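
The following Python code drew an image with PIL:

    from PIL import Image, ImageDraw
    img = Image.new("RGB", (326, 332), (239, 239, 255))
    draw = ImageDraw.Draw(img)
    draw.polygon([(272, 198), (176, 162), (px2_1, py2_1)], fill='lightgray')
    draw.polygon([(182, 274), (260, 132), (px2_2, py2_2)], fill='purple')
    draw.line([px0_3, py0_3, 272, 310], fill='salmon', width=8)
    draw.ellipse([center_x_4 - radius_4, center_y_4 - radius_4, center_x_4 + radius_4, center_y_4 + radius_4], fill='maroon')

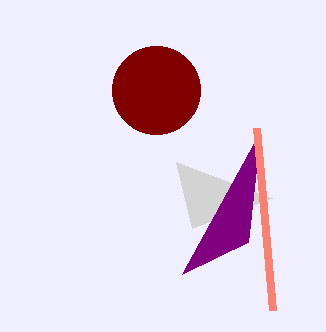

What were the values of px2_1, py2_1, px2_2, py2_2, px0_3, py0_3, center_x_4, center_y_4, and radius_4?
px2_1 = 192; py2_1 = 228; px2_2 = 248; py2_2 = 242; px0_3 = 256; py0_3 = 128; center_x_4 = 156; center_y_4 = 90; radius_4 = 44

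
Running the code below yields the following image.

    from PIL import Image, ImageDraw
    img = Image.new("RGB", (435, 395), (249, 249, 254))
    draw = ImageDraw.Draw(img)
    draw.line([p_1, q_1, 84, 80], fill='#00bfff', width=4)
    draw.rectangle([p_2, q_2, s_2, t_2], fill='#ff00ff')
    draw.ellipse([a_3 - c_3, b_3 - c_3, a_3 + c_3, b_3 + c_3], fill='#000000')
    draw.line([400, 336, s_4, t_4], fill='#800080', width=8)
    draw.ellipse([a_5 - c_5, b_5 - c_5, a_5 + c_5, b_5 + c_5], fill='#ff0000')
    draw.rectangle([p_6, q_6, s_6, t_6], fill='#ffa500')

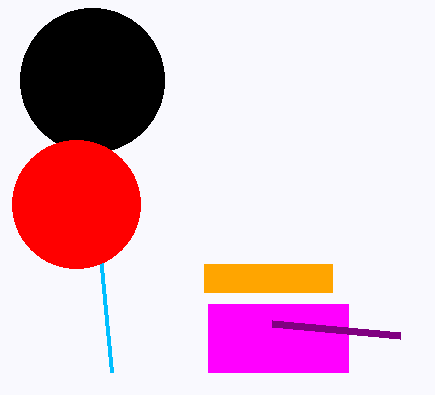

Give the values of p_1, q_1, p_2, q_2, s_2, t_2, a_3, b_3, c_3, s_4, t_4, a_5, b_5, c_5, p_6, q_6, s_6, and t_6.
p_1 = 112, q_1 = 372, p_2 = 208, q_2 = 304, s_2 = 348, t_2 = 372, a_3 = 92, b_3 = 80, c_3 = 72, s_4 = 272, t_4 = 324, a_5 = 76, b_5 = 204, c_5 = 64, p_6 = 204, q_6 = 264, s_6 = 332, t_6 = 292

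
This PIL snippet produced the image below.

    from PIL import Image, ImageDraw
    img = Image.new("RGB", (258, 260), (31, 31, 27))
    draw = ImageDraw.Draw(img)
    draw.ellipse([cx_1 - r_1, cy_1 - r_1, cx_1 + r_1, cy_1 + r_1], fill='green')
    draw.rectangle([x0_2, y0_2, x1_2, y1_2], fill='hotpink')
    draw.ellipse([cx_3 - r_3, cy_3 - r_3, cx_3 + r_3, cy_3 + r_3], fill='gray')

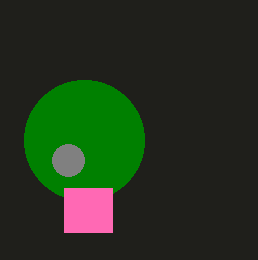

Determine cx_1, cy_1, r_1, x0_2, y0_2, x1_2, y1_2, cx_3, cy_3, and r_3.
cx_1 = 84, cy_1 = 140, r_1 = 60, x0_2 = 64, y0_2 = 188, x1_2 = 112, y1_2 = 232, cx_3 = 68, cy_3 = 160, r_3 = 16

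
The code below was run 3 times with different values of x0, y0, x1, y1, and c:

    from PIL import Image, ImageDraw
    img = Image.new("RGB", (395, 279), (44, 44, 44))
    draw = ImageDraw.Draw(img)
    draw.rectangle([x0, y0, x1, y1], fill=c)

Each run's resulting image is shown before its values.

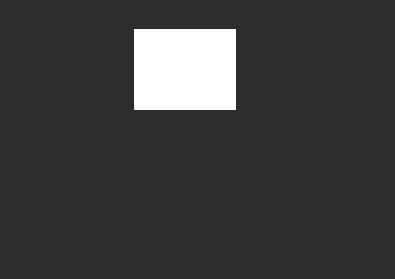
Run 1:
x0 = 134; y0 = 29; x1 = 235; y1 = 109; c = 'white'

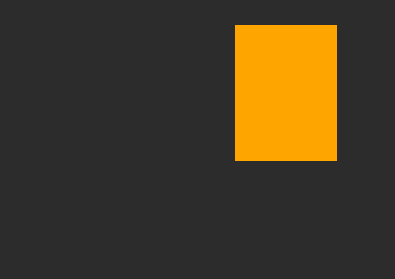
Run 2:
x0 = 235; y0 = 25; x1 = 336; y1 = 160; c = 'orange'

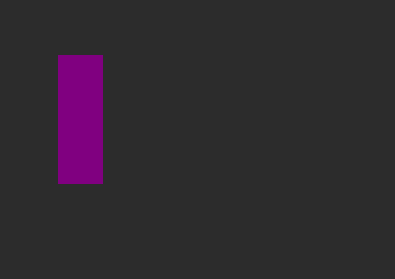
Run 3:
x0 = 58
y0 = 55
x1 = 102
y1 = 183
c = 'purple'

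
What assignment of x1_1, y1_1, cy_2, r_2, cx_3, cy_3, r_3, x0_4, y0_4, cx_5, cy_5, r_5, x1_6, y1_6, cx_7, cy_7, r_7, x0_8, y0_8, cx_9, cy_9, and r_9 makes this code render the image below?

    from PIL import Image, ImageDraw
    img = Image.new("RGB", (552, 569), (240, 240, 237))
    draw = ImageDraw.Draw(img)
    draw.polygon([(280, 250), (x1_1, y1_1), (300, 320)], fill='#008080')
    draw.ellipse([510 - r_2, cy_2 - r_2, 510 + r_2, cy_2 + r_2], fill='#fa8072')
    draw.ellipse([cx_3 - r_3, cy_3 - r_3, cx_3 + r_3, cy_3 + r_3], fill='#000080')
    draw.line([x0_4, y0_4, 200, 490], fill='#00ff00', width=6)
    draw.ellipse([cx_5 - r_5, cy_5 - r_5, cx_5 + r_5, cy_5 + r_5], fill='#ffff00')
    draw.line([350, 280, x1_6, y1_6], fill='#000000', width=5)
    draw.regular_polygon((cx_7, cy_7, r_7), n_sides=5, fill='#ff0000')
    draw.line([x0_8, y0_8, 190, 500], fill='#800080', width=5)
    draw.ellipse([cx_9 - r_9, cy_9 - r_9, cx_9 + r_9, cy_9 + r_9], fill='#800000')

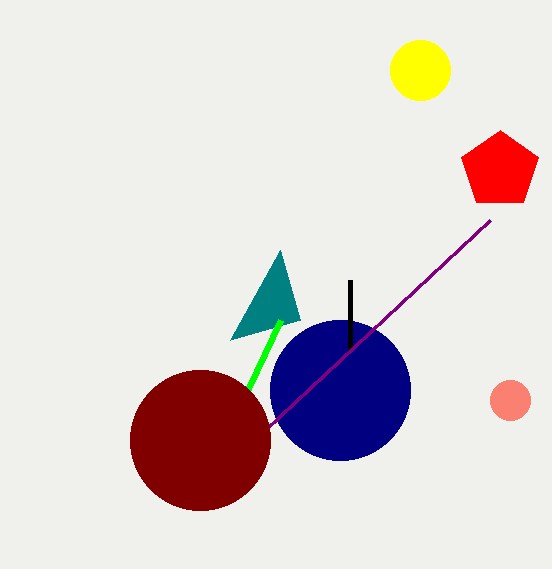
x1_1 = 230, y1_1 = 340, cy_2 = 400, r_2 = 20, cx_3 = 340, cy_3 = 390, r_3 = 70, x0_4 = 280, y0_4 = 320, cx_5 = 420, cy_5 = 70, r_5 = 30, x1_6 = 350, y1_6 = 350, cx_7 = 500, cy_7 = 170, r_7 = 40, x0_8 = 490, y0_8 = 220, cx_9 = 200, cy_9 = 440, r_9 = 70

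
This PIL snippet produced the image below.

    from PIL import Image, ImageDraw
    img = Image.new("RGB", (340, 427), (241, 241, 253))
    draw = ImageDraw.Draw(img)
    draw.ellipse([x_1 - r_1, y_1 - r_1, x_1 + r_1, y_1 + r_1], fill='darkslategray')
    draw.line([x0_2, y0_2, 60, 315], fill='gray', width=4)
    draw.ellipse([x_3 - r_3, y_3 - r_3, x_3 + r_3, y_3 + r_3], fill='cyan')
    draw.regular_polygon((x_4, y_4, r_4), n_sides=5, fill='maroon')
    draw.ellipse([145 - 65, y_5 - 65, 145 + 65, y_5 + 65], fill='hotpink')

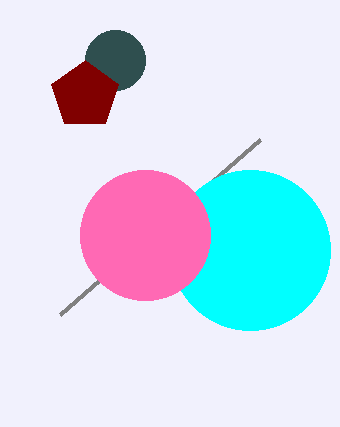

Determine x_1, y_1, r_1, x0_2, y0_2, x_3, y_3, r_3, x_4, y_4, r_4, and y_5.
x_1 = 115, y_1 = 60, r_1 = 30, x0_2 = 260, y0_2 = 140, x_3 = 250, y_3 = 250, r_3 = 80, x_4 = 85, y_4 = 95, r_4 = 35, y_5 = 235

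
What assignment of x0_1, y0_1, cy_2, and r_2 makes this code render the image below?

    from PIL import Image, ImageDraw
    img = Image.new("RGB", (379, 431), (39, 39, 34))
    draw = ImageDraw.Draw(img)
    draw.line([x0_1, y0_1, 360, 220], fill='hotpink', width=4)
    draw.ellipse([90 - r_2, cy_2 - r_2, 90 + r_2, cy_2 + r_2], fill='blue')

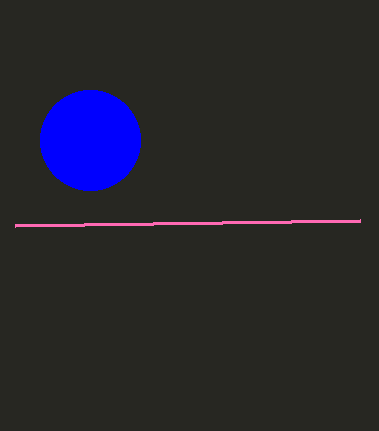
x0_1 = 15; y0_1 = 225; cy_2 = 140; r_2 = 50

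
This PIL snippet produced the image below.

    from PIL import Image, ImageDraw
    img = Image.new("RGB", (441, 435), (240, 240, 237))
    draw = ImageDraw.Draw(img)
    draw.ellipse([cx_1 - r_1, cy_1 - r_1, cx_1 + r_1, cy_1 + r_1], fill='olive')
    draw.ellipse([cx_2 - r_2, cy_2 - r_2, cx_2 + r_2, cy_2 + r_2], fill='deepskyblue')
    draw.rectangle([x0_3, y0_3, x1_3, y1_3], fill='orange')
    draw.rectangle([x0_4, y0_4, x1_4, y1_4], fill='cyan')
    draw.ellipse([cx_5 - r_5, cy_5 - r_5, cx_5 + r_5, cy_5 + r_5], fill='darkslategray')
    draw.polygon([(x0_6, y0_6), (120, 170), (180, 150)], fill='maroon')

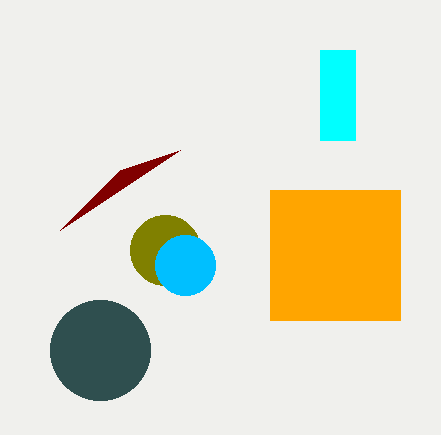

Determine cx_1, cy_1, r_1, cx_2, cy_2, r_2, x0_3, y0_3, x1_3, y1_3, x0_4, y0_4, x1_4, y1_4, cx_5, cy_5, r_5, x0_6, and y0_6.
cx_1 = 165; cy_1 = 250; r_1 = 35; cx_2 = 185; cy_2 = 265; r_2 = 30; x0_3 = 270; y0_3 = 190; x1_3 = 400; y1_3 = 320; x0_4 = 320; y0_4 = 50; x1_4 = 355; y1_4 = 140; cx_5 = 100; cy_5 = 350; r_5 = 50; x0_6 = 60; y0_6 = 230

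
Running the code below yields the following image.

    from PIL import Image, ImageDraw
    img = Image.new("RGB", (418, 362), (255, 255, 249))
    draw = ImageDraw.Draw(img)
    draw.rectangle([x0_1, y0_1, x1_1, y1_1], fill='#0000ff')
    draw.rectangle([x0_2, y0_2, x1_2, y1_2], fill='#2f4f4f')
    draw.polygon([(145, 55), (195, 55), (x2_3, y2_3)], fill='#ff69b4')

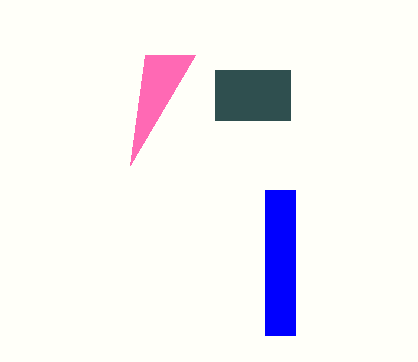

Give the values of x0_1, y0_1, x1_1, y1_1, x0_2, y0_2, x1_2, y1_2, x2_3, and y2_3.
x0_1 = 265; y0_1 = 190; x1_1 = 295; y1_1 = 335; x0_2 = 215; y0_2 = 70; x1_2 = 290; y1_2 = 120; x2_3 = 130; y2_3 = 165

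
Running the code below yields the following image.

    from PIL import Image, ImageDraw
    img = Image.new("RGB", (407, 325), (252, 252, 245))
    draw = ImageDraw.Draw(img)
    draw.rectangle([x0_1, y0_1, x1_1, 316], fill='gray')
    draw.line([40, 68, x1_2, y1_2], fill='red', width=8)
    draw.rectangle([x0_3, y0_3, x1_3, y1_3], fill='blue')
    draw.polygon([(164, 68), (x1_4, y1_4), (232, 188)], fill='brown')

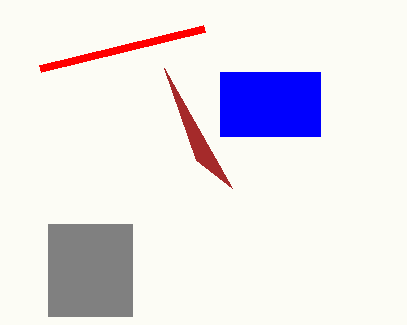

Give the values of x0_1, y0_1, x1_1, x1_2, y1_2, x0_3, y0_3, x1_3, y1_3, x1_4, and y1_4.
x0_1 = 48; y0_1 = 224; x1_1 = 132; x1_2 = 204; y1_2 = 28; x0_3 = 220; y0_3 = 72; x1_3 = 320; y1_3 = 136; x1_4 = 196; y1_4 = 160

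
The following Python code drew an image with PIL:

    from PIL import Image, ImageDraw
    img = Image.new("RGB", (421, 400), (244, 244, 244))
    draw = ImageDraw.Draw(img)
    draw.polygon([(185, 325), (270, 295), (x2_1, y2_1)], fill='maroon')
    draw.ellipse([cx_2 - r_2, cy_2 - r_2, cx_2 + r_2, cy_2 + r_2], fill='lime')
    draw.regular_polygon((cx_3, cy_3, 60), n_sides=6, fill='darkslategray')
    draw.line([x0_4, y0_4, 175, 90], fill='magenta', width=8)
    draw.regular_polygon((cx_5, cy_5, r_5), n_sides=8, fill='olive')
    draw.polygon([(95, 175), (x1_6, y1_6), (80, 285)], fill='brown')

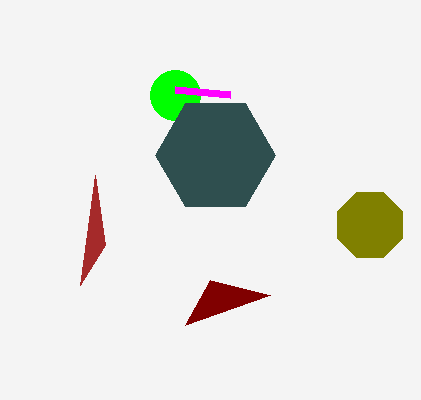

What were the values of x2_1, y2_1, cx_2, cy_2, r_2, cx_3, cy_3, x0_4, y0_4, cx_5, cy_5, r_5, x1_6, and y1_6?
x2_1 = 210
y2_1 = 280
cx_2 = 175
cy_2 = 95
r_2 = 25
cx_3 = 215
cy_3 = 155
x0_4 = 230
y0_4 = 95
cx_5 = 370
cy_5 = 225
r_5 = 35
x1_6 = 105
y1_6 = 245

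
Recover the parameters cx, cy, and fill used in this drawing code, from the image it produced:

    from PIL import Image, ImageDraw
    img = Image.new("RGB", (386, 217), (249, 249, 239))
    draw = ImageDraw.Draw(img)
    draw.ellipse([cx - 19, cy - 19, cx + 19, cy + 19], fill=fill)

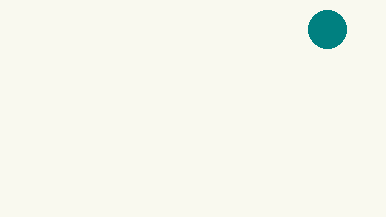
cx = 327; cy = 29; fill = 'teal'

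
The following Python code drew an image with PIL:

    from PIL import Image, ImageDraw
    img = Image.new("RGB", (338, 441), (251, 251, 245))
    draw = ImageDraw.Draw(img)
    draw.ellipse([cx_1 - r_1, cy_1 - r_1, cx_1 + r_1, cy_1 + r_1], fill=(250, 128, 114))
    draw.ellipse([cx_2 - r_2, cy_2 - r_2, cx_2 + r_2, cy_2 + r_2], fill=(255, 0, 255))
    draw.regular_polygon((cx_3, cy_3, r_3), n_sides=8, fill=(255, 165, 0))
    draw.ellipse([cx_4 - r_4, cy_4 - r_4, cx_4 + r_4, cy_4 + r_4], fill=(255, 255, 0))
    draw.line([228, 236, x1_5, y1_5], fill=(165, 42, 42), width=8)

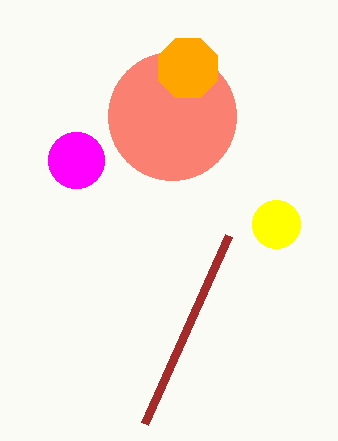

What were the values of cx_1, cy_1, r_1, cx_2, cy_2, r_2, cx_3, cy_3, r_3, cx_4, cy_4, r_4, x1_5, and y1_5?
cx_1 = 172; cy_1 = 116; r_1 = 64; cx_2 = 76; cy_2 = 160; r_2 = 28; cx_3 = 188; cy_3 = 68; r_3 = 32; cx_4 = 276; cy_4 = 224; r_4 = 24; x1_5 = 144; y1_5 = 424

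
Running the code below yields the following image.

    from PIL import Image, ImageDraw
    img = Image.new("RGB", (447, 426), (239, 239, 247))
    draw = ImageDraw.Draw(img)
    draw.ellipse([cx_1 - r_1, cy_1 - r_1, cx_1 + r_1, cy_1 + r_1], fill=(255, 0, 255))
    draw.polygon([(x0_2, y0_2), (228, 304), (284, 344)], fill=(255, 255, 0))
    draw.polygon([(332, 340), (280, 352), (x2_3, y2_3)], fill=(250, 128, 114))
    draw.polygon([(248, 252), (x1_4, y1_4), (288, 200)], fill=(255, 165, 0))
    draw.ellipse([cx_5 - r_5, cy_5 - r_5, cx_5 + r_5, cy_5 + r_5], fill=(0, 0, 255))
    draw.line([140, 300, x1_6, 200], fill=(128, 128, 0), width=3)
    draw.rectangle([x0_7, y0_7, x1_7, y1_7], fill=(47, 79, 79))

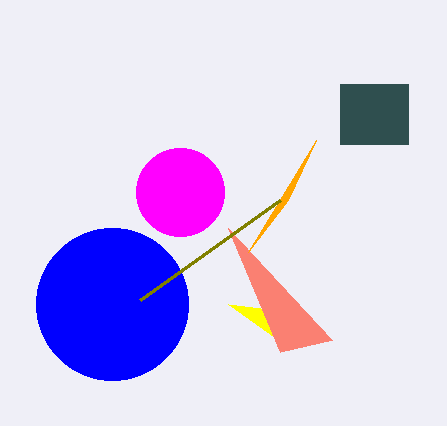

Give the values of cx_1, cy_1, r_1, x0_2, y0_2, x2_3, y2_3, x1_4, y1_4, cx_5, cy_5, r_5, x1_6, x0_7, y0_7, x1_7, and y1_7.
cx_1 = 180; cy_1 = 192; r_1 = 44; x0_2 = 260; y0_2 = 308; x2_3 = 228; y2_3 = 228; x1_4 = 316; y1_4 = 140; cx_5 = 112; cy_5 = 304; r_5 = 76; x1_6 = 280; x0_7 = 340; y0_7 = 84; x1_7 = 408; y1_7 = 144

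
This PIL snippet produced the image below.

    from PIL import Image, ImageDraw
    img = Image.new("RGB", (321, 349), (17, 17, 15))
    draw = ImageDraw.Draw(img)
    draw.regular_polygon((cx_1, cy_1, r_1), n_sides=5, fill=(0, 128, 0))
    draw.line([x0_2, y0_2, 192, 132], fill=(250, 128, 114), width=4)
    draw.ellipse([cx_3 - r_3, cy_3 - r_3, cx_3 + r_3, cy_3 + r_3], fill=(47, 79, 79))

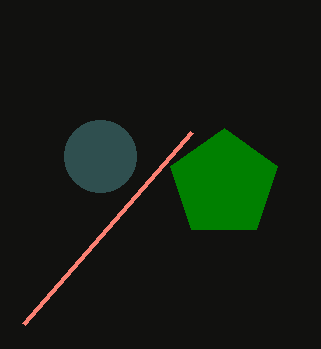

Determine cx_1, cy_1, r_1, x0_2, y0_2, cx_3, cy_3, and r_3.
cx_1 = 224; cy_1 = 184; r_1 = 56; x0_2 = 24; y0_2 = 324; cx_3 = 100; cy_3 = 156; r_3 = 36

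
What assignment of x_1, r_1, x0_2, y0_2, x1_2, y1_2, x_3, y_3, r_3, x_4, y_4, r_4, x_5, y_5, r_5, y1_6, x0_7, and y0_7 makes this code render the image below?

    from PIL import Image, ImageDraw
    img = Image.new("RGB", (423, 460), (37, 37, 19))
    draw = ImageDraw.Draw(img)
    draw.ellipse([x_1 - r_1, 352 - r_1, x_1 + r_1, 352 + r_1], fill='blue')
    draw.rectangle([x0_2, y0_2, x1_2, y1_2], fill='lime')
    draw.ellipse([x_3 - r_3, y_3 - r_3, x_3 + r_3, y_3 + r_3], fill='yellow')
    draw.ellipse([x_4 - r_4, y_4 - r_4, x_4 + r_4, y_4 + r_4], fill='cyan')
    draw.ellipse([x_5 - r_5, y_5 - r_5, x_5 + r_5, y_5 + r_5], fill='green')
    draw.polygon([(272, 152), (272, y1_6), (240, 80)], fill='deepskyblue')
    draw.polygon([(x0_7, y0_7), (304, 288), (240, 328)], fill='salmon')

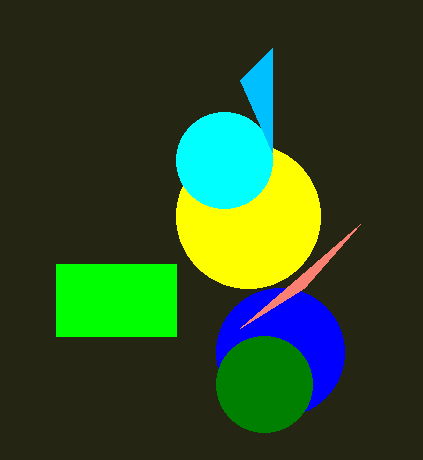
x_1 = 280; r_1 = 64; x0_2 = 56; y0_2 = 264; x1_2 = 176; y1_2 = 336; x_3 = 248; y_3 = 216; r_3 = 72; x_4 = 224; y_4 = 160; r_4 = 48; x_5 = 264; y_5 = 384; r_5 = 48; y1_6 = 48; x0_7 = 360; y0_7 = 224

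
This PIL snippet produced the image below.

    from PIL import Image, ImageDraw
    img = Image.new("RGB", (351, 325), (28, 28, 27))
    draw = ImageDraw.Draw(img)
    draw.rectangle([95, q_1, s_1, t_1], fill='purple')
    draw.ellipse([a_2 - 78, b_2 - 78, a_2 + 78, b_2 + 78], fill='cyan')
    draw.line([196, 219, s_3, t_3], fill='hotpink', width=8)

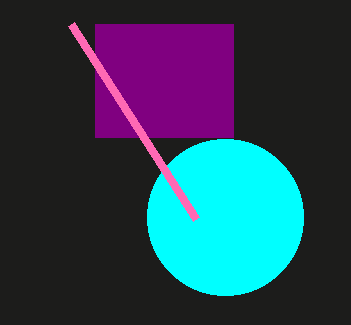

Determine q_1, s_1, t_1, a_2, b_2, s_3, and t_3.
q_1 = 24, s_1 = 233, t_1 = 137, a_2 = 225, b_2 = 217, s_3 = 71, t_3 = 24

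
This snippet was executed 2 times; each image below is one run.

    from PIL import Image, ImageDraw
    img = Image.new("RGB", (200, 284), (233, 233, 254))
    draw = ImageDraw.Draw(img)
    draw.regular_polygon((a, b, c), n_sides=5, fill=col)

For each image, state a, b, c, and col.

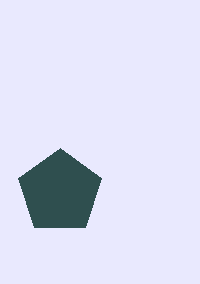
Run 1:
a = 60
b = 192
c = 44
col = 'darkslategray'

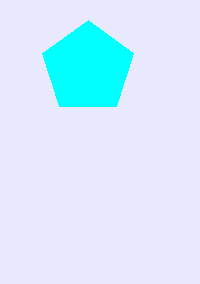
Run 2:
a = 88; b = 68; c = 48; col = 'cyan'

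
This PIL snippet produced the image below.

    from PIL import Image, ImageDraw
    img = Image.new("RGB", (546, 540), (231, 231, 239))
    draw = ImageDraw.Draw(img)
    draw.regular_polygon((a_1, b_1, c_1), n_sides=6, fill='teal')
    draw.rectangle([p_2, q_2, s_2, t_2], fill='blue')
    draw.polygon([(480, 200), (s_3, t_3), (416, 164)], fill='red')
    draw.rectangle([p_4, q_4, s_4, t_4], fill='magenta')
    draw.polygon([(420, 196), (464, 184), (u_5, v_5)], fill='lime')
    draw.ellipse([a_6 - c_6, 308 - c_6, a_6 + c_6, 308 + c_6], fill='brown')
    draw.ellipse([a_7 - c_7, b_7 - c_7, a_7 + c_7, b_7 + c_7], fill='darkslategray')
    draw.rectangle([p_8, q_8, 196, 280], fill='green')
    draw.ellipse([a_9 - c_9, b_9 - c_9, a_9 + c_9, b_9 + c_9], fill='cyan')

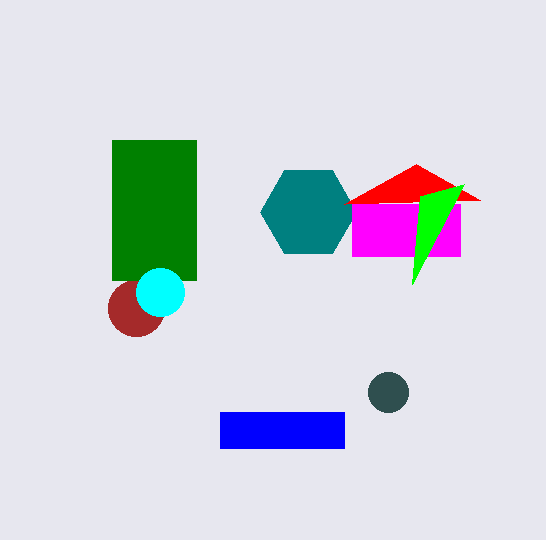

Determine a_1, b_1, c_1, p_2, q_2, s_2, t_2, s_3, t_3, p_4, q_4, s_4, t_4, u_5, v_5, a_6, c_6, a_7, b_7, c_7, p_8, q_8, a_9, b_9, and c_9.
a_1 = 308; b_1 = 212; c_1 = 48; p_2 = 220; q_2 = 412; s_2 = 344; t_2 = 448; s_3 = 344; t_3 = 204; p_4 = 352; q_4 = 204; s_4 = 460; t_4 = 256; u_5 = 412; v_5 = 284; a_6 = 136; c_6 = 28; a_7 = 388; b_7 = 392; c_7 = 20; p_8 = 112; q_8 = 140; a_9 = 160; b_9 = 292; c_9 = 24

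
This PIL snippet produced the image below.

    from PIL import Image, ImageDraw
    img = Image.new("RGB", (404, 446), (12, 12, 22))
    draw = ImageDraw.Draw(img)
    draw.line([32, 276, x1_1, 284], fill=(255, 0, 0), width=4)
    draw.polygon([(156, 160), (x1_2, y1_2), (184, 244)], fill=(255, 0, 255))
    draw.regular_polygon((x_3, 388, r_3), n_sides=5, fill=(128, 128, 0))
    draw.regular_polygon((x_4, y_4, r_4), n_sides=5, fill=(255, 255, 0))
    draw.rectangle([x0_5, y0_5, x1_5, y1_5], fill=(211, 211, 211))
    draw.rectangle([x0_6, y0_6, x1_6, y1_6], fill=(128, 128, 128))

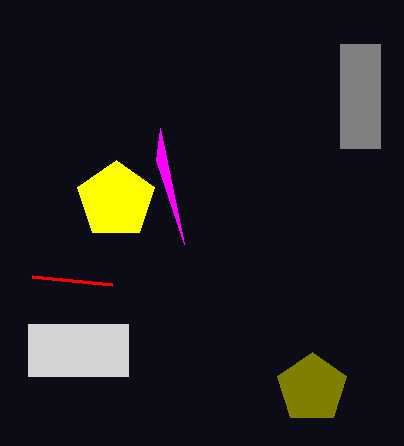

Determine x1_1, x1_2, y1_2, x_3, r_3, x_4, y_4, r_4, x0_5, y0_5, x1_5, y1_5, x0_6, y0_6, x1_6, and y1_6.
x1_1 = 112; x1_2 = 160; y1_2 = 128; x_3 = 312; r_3 = 36; x_4 = 116; y_4 = 200; r_4 = 40; x0_5 = 28; y0_5 = 324; x1_5 = 128; y1_5 = 376; x0_6 = 340; y0_6 = 44; x1_6 = 380; y1_6 = 148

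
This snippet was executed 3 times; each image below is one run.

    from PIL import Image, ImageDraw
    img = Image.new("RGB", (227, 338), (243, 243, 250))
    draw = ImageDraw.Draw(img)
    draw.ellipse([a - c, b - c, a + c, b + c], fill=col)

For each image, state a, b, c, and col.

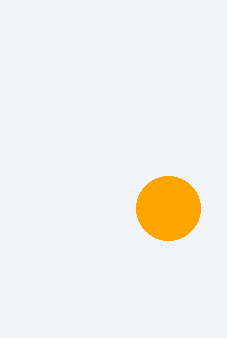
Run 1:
a = 168
b = 208
c = 32
col = 'orange'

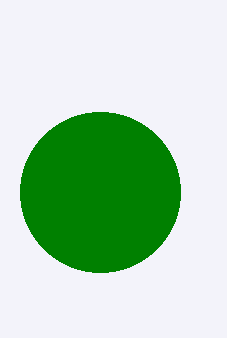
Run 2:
a = 100, b = 192, c = 80, col = 'green'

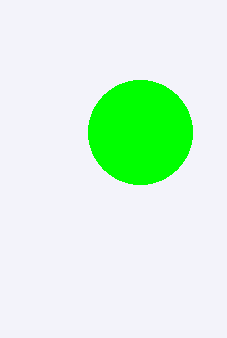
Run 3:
a = 140, b = 132, c = 52, col = 'lime'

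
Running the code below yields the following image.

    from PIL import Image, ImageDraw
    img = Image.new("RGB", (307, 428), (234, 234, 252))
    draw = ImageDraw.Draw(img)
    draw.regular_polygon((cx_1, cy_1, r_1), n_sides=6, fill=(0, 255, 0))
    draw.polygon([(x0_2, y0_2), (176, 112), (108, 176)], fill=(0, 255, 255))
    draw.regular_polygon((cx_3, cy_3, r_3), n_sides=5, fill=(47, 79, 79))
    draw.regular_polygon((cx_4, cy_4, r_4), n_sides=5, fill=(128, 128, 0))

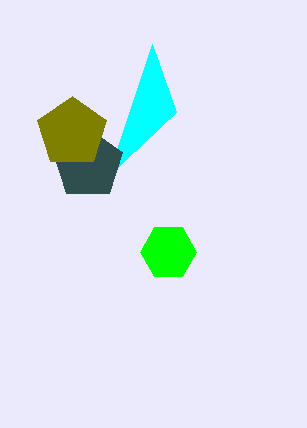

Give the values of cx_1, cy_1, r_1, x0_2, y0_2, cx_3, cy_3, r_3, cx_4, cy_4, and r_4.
cx_1 = 168
cy_1 = 252
r_1 = 28
x0_2 = 152
y0_2 = 44
cx_3 = 88
cy_3 = 164
r_3 = 36
cx_4 = 72
cy_4 = 132
r_4 = 36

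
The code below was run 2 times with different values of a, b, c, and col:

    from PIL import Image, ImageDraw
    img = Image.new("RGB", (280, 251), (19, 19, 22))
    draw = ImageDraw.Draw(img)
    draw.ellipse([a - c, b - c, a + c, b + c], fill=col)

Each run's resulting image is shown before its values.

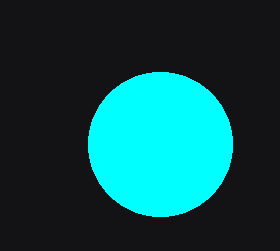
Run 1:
a = 160; b = 144; c = 72; col = 'cyan'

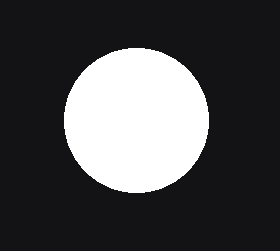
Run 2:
a = 136
b = 120
c = 72
col = 'white'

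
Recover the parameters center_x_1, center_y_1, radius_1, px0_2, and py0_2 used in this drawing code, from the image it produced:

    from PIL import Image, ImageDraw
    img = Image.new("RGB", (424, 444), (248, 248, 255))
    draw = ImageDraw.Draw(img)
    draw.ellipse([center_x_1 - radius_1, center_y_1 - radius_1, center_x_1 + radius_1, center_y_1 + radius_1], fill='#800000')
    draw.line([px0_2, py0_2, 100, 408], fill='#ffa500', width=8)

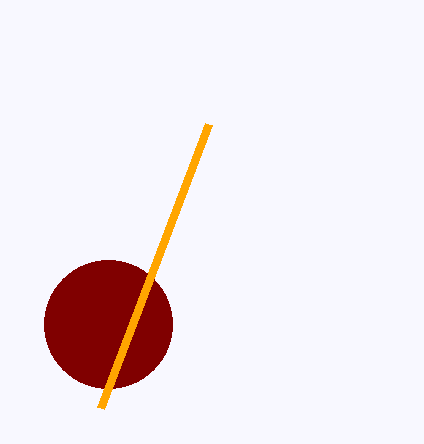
center_x_1 = 108, center_y_1 = 324, radius_1 = 64, px0_2 = 208, py0_2 = 124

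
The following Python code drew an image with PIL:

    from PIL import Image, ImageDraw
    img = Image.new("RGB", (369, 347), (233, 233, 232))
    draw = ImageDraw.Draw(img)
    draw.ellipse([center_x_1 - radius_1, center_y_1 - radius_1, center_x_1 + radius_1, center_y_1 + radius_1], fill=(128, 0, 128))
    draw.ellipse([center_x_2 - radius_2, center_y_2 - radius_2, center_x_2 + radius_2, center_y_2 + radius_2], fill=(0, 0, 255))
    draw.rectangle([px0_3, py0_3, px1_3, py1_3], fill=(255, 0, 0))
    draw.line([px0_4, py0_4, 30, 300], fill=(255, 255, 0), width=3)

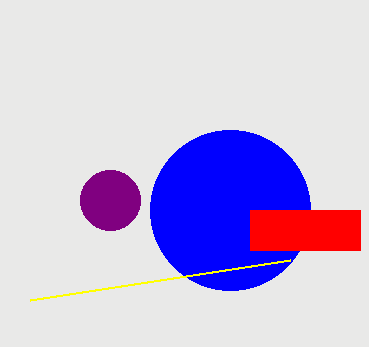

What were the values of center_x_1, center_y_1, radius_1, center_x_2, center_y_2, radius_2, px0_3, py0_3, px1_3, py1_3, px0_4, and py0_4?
center_x_1 = 110, center_y_1 = 200, radius_1 = 30, center_x_2 = 230, center_y_2 = 210, radius_2 = 80, px0_3 = 250, py0_3 = 210, px1_3 = 360, py1_3 = 250, px0_4 = 290, py0_4 = 260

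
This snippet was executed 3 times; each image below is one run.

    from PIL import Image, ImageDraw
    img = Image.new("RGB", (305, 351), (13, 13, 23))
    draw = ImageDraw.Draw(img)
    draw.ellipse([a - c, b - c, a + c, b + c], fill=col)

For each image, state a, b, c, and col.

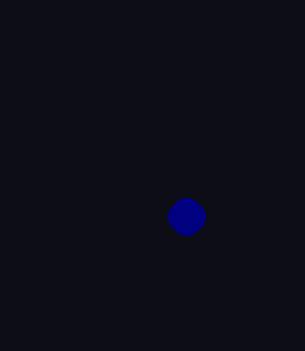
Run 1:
a = 186; b = 216; c = 18; col = 'navy'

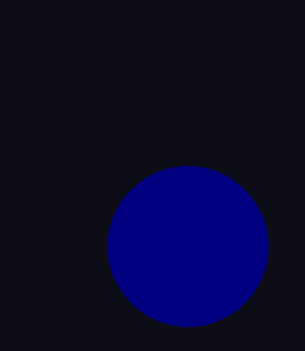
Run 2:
a = 188; b = 246; c = 80; col = 'navy'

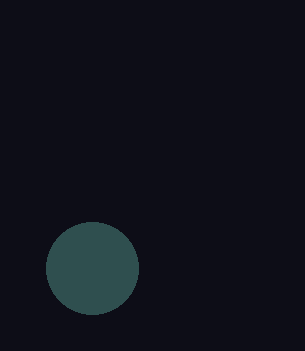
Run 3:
a = 92; b = 268; c = 46; col = 'darkslategray'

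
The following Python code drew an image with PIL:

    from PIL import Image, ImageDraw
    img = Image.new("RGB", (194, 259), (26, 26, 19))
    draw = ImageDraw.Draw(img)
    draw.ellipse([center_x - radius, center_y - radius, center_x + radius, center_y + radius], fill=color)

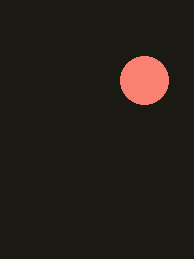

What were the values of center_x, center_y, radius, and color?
center_x = 144
center_y = 80
radius = 24
color = 'salmon'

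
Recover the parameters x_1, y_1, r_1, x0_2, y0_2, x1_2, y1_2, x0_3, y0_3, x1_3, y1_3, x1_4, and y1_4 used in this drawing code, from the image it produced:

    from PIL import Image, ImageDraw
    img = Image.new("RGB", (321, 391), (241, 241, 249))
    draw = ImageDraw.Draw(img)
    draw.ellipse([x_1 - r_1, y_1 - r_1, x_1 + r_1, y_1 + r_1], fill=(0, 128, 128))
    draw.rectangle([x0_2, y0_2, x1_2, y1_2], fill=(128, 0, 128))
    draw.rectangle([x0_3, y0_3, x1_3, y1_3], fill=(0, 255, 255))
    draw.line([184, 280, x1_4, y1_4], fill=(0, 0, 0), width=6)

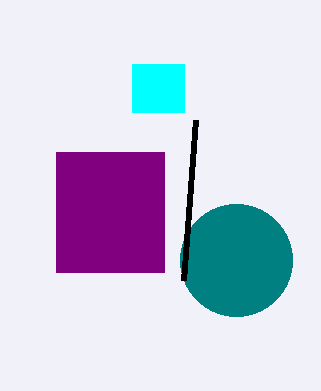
x_1 = 236, y_1 = 260, r_1 = 56, x0_2 = 56, y0_2 = 152, x1_2 = 164, y1_2 = 272, x0_3 = 132, y0_3 = 64, x1_3 = 184, y1_3 = 112, x1_4 = 196, y1_4 = 120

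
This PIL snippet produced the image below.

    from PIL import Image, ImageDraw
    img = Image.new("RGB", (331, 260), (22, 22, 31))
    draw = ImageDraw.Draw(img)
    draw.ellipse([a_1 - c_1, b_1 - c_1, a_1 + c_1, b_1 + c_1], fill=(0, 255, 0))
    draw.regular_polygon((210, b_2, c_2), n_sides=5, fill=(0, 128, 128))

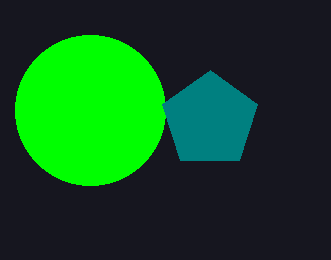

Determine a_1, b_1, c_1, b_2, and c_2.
a_1 = 90
b_1 = 110
c_1 = 75
b_2 = 120
c_2 = 50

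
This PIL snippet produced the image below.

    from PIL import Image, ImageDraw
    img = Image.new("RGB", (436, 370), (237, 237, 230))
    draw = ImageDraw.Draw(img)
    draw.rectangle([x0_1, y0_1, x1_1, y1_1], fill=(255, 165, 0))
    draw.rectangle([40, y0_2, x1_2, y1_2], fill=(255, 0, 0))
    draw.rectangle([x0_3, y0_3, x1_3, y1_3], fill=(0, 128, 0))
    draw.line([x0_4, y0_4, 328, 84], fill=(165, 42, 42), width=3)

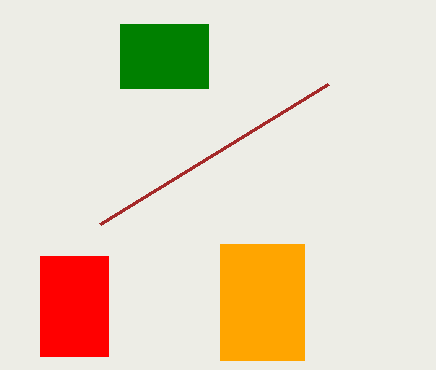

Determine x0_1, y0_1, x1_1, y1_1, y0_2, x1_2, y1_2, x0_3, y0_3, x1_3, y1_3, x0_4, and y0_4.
x0_1 = 220, y0_1 = 244, x1_1 = 304, y1_1 = 360, y0_2 = 256, x1_2 = 108, y1_2 = 356, x0_3 = 120, y0_3 = 24, x1_3 = 208, y1_3 = 88, x0_4 = 100, y0_4 = 224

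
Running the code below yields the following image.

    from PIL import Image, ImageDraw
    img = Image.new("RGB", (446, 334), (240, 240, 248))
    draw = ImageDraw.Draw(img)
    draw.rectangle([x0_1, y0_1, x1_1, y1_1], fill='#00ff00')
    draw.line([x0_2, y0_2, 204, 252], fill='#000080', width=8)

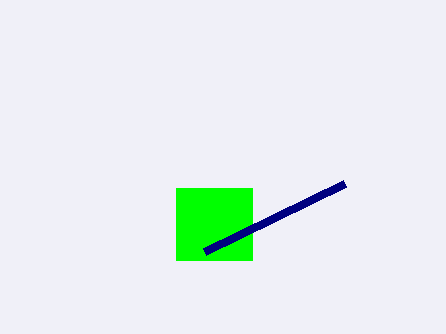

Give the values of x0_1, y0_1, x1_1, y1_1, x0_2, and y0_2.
x0_1 = 176; y0_1 = 188; x1_1 = 252; y1_1 = 260; x0_2 = 344; y0_2 = 184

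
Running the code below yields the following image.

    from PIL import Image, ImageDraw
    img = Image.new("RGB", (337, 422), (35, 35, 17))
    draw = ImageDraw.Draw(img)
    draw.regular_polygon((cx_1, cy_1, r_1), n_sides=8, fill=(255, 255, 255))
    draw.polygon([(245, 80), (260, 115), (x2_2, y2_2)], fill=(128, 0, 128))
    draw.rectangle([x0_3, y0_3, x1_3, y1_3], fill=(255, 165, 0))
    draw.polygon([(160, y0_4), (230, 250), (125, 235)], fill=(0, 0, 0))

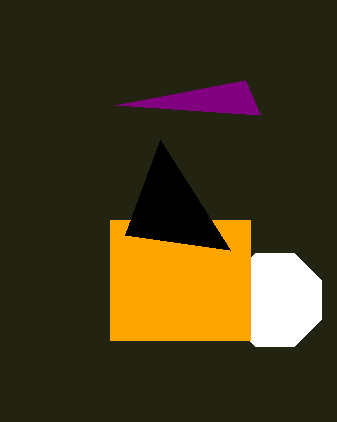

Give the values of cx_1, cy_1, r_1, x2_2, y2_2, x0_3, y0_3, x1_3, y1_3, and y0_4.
cx_1 = 275
cy_1 = 300
r_1 = 50
x2_2 = 115
y2_2 = 105
x0_3 = 110
y0_3 = 220
x1_3 = 250
y1_3 = 340
y0_4 = 140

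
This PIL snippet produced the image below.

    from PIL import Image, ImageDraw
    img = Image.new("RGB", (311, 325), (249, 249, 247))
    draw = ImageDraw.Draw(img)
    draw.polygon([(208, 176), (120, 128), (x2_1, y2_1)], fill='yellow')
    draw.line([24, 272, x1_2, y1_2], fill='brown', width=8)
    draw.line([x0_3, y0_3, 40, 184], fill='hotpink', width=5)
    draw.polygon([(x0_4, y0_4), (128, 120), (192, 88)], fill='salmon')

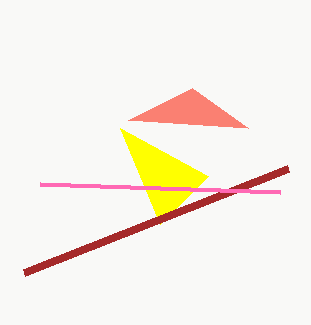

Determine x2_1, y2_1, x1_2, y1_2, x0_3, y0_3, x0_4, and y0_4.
x2_1 = 160
y2_1 = 224
x1_2 = 288
y1_2 = 168
x0_3 = 280
y0_3 = 192
x0_4 = 248
y0_4 = 128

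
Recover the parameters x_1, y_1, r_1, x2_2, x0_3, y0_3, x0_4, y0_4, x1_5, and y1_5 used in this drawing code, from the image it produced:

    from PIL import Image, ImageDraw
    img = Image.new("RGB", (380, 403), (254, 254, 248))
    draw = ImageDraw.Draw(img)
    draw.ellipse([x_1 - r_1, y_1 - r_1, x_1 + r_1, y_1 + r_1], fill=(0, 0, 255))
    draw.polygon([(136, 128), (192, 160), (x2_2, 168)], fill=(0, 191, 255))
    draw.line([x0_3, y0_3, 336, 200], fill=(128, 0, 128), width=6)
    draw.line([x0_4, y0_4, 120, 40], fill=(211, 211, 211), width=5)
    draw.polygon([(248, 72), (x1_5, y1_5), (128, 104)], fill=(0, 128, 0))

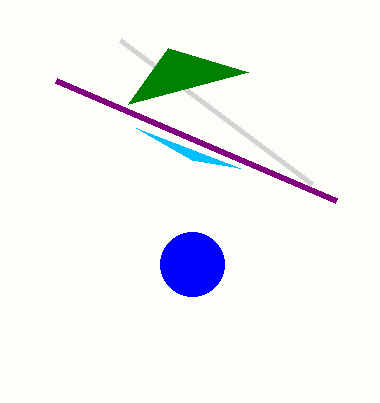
x_1 = 192, y_1 = 264, r_1 = 32, x2_2 = 240, x0_3 = 56, y0_3 = 80, x0_4 = 312, y0_4 = 184, x1_5 = 168, y1_5 = 48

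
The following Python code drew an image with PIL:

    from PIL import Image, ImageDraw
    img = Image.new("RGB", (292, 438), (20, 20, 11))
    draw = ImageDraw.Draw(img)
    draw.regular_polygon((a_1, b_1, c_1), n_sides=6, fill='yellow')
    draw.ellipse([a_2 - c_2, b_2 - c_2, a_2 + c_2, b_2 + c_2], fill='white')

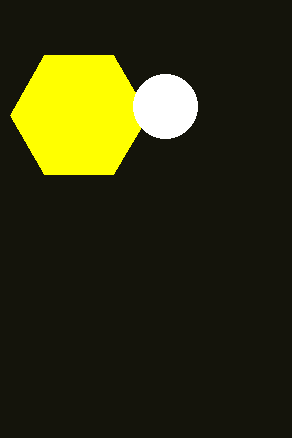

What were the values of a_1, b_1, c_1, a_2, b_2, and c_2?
a_1 = 79, b_1 = 115, c_1 = 69, a_2 = 165, b_2 = 106, c_2 = 32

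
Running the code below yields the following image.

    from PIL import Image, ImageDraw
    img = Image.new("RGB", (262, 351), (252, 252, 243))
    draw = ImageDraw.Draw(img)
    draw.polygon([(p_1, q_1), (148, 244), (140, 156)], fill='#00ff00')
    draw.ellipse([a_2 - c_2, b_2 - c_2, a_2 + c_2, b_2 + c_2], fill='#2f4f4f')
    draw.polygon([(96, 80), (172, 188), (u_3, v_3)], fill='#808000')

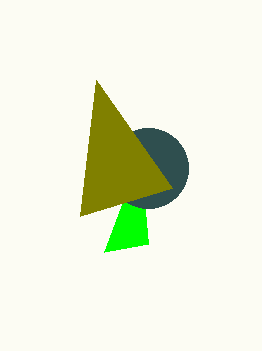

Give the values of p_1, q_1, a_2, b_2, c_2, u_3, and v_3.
p_1 = 104
q_1 = 252
a_2 = 148
b_2 = 168
c_2 = 40
u_3 = 80
v_3 = 216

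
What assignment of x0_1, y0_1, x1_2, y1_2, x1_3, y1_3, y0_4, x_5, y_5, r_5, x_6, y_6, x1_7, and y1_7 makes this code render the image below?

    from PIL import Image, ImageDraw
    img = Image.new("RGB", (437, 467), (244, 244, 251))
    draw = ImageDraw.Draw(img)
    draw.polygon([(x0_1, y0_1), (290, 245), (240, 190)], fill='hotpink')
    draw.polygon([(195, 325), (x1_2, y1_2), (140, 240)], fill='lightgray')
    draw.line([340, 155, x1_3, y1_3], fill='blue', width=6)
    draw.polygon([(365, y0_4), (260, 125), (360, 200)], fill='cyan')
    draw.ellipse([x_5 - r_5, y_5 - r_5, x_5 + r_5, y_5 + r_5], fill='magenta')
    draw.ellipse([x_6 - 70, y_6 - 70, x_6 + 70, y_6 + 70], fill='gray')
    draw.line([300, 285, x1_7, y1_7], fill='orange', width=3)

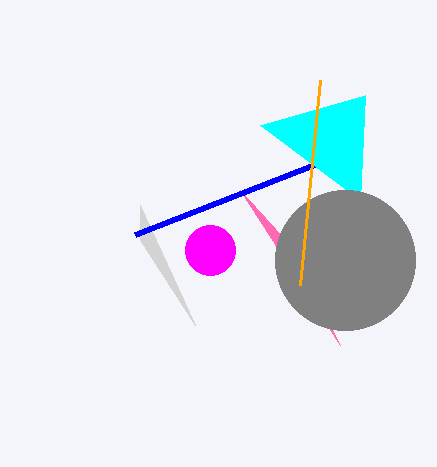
x0_1 = 340; y0_1 = 345; x1_2 = 140; y1_2 = 205; x1_3 = 135; y1_3 = 235; y0_4 = 95; x_5 = 210; y_5 = 250; r_5 = 25; x_6 = 345; y_6 = 260; x1_7 = 320; y1_7 = 80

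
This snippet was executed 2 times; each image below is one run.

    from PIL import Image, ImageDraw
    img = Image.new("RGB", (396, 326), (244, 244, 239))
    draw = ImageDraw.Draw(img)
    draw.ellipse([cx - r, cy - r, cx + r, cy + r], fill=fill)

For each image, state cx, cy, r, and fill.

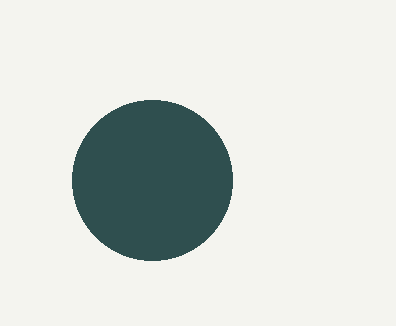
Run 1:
cx = 152; cy = 180; r = 80; fill = 'darkslategray'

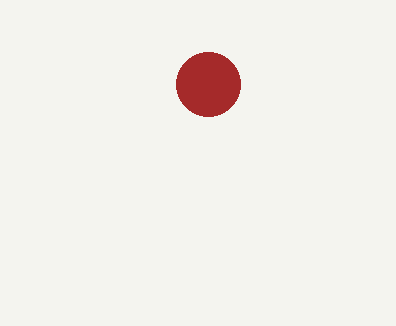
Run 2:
cx = 208, cy = 84, r = 32, fill = 'brown'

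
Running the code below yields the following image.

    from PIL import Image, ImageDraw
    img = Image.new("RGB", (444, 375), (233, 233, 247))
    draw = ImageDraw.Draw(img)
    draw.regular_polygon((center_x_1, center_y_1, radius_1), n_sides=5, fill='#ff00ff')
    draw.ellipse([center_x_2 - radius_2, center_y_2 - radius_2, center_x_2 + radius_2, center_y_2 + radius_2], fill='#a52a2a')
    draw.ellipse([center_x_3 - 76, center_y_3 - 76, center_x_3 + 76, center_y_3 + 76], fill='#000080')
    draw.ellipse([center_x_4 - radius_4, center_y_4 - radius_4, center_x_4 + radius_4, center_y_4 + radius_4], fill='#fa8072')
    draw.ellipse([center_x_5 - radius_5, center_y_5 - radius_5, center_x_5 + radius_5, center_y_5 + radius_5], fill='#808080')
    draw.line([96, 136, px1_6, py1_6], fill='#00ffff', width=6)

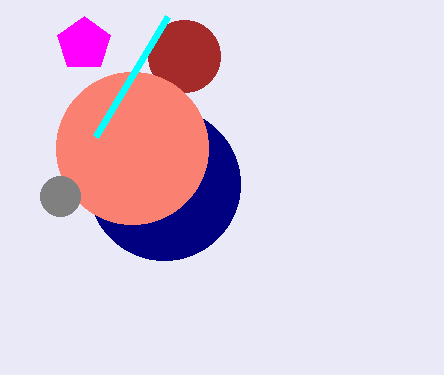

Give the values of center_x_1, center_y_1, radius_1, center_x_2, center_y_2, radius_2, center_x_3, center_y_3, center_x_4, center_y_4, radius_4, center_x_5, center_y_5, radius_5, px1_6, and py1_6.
center_x_1 = 84, center_y_1 = 44, radius_1 = 28, center_x_2 = 184, center_y_2 = 56, radius_2 = 36, center_x_3 = 164, center_y_3 = 184, center_x_4 = 132, center_y_4 = 148, radius_4 = 76, center_x_5 = 60, center_y_5 = 196, radius_5 = 20, px1_6 = 168, py1_6 = 16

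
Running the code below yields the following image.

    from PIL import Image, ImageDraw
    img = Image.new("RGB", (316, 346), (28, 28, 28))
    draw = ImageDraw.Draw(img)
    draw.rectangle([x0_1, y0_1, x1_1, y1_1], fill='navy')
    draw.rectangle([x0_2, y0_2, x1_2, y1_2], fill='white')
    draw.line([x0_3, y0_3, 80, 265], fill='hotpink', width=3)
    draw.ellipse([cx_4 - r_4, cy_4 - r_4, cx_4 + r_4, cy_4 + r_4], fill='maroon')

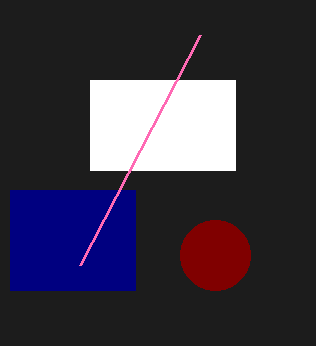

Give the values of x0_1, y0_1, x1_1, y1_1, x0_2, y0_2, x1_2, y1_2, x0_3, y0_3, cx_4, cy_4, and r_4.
x0_1 = 10, y0_1 = 190, x1_1 = 135, y1_1 = 290, x0_2 = 90, y0_2 = 80, x1_2 = 235, y1_2 = 170, x0_3 = 200, y0_3 = 35, cx_4 = 215, cy_4 = 255, r_4 = 35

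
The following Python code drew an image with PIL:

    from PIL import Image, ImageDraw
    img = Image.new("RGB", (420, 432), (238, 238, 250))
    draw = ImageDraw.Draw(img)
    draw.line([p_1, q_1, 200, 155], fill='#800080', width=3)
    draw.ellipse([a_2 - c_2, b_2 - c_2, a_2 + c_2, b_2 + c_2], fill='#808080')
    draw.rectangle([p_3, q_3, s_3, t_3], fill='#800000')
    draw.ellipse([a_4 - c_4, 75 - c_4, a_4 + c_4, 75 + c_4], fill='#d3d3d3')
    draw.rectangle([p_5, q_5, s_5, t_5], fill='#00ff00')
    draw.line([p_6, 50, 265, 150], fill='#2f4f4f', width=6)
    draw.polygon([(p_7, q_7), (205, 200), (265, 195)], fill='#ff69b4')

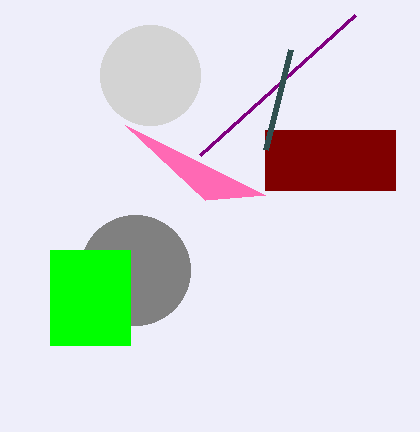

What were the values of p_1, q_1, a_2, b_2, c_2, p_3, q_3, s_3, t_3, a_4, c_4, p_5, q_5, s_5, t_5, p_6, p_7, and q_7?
p_1 = 355
q_1 = 15
a_2 = 135
b_2 = 270
c_2 = 55
p_3 = 265
q_3 = 130
s_3 = 395
t_3 = 190
a_4 = 150
c_4 = 50
p_5 = 50
q_5 = 250
s_5 = 130
t_5 = 345
p_6 = 290
p_7 = 125
q_7 = 125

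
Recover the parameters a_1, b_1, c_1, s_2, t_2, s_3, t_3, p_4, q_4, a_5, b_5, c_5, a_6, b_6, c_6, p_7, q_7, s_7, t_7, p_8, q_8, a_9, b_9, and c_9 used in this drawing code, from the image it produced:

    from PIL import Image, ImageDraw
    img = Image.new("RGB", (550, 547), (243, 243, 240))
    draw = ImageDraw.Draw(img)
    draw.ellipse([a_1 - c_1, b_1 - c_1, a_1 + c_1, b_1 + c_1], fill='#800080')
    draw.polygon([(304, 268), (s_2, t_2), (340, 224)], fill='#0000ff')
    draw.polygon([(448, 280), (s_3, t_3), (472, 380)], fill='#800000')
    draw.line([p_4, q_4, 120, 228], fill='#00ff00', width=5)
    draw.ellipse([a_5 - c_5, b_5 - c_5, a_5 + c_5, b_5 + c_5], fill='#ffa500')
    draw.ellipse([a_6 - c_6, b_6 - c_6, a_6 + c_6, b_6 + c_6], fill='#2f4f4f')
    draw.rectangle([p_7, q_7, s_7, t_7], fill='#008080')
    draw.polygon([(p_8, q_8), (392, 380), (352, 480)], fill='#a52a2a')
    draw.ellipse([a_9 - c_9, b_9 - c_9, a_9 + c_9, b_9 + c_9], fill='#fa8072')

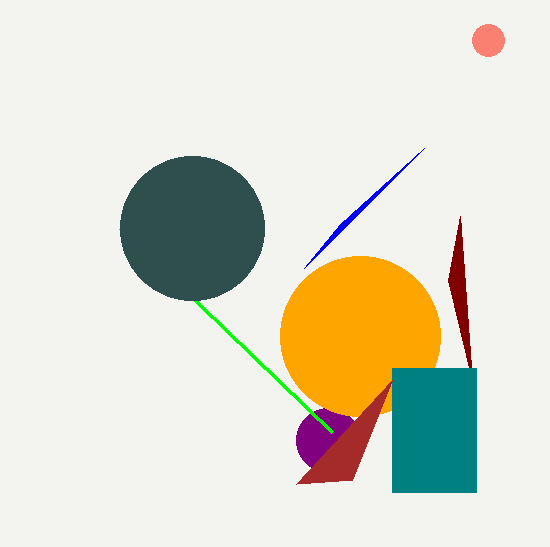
a_1 = 328, b_1 = 440, c_1 = 32, s_2 = 424, t_2 = 148, s_3 = 460, t_3 = 216, p_4 = 332, q_4 = 432, a_5 = 360, b_5 = 336, c_5 = 80, a_6 = 192, b_6 = 228, c_6 = 72, p_7 = 392, q_7 = 368, s_7 = 476, t_7 = 492, p_8 = 296, q_8 = 484, a_9 = 488, b_9 = 40, c_9 = 16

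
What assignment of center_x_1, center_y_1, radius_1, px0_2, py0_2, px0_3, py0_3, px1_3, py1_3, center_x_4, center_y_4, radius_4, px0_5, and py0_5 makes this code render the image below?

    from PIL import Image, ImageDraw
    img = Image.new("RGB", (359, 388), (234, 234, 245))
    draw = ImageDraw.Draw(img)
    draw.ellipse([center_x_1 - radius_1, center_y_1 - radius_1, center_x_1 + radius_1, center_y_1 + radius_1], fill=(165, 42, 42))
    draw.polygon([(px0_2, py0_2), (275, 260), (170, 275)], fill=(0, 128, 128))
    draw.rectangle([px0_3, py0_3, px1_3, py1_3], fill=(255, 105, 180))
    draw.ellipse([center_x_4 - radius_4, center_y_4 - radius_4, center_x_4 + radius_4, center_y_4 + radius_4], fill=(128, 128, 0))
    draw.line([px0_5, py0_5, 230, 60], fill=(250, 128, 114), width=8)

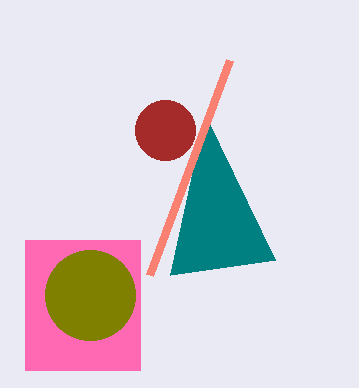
center_x_1 = 165, center_y_1 = 130, radius_1 = 30, px0_2 = 205, py0_2 = 115, px0_3 = 25, py0_3 = 240, px1_3 = 140, py1_3 = 370, center_x_4 = 90, center_y_4 = 295, radius_4 = 45, px0_5 = 150, py0_5 = 275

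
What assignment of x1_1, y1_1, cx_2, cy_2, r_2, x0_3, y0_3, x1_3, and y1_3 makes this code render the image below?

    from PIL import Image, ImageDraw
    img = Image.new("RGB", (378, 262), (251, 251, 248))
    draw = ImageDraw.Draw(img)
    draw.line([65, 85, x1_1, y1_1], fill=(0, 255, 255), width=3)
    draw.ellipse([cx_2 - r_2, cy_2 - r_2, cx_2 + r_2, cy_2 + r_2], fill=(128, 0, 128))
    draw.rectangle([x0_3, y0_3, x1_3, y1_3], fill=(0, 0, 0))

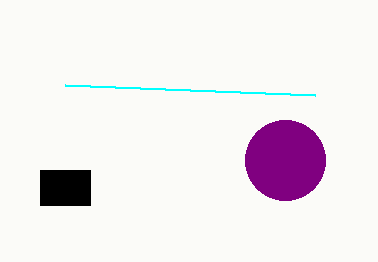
x1_1 = 315
y1_1 = 95
cx_2 = 285
cy_2 = 160
r_2 = 40
x0_3 = 40
y0_3 = 170
x1_3 = 90
y1_3 = 205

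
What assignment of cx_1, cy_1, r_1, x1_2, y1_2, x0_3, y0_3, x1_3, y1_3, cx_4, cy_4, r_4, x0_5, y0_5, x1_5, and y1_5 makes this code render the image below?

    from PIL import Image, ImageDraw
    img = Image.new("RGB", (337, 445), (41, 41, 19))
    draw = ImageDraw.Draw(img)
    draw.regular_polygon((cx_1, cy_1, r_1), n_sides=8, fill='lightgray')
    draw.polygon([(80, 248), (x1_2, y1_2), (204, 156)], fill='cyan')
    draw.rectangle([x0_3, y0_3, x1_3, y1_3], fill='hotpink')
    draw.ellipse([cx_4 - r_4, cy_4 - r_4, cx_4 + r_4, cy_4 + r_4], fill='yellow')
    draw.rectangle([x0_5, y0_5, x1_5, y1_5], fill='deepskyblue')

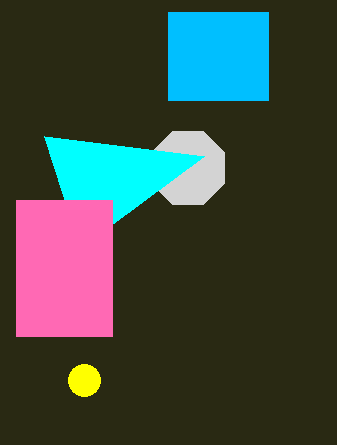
cx_1 = 188
cy_1 = 168
r_1 = 40
x1_2 = 44
y1_2 = 136
x0_3 = 16
y0_3 = 200
x1_3 = 112
y1_3 = 336
cx_4 = 84
cy_4 = 380
r_4 = 16
x0_5 = 168
y0_5 = 12
x1_5 = 268
y1_5 = 100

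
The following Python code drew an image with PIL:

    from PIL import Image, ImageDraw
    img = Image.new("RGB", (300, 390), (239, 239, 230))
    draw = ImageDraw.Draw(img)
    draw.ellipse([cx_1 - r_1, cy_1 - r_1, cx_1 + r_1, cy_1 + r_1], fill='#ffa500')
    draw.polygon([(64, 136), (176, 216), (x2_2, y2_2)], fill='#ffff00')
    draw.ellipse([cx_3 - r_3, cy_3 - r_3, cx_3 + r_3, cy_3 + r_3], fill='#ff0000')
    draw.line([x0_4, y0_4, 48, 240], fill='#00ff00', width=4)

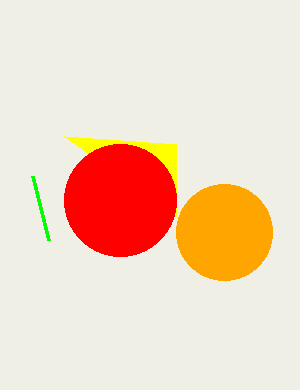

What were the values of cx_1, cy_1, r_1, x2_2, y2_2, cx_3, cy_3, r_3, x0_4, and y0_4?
cx_1 = 224
cy_1 = 232
r_1 = 48
x2_2 = 176
y2_2 = 144
cx_3 = 120
cy_3 = 200
r_3 = 56
x0_4 = 32
y0_4 = 176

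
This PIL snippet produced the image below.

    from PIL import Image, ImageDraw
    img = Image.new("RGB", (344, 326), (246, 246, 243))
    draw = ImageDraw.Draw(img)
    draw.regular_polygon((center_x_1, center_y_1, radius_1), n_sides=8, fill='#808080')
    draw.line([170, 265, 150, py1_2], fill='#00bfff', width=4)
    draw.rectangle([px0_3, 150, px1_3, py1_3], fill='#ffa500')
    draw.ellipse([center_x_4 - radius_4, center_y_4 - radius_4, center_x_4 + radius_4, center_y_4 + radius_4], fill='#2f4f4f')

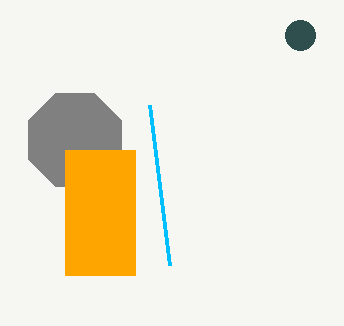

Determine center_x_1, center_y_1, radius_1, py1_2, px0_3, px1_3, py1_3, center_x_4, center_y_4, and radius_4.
center_x_1 = 75
center_y_1 = 140
radius_1 = 50
py1_2 = 105
px0_3 = 65
px1_3 = 135
py1_3 = 275
center_x_4 = 300
center_y_4 = 35
radius_4 = 15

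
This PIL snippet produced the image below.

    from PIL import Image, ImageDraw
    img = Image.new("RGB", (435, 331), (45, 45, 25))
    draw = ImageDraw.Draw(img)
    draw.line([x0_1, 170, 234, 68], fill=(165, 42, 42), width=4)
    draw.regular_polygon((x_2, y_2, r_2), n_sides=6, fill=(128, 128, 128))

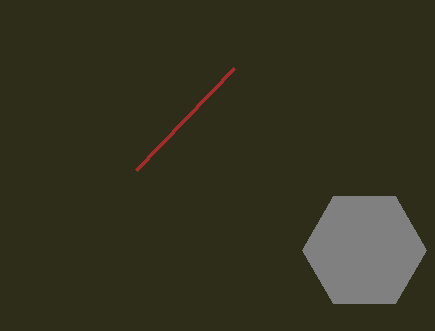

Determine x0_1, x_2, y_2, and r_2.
x0_1 = 136, x_2 = 364, y_2 = 250, r_2 = 62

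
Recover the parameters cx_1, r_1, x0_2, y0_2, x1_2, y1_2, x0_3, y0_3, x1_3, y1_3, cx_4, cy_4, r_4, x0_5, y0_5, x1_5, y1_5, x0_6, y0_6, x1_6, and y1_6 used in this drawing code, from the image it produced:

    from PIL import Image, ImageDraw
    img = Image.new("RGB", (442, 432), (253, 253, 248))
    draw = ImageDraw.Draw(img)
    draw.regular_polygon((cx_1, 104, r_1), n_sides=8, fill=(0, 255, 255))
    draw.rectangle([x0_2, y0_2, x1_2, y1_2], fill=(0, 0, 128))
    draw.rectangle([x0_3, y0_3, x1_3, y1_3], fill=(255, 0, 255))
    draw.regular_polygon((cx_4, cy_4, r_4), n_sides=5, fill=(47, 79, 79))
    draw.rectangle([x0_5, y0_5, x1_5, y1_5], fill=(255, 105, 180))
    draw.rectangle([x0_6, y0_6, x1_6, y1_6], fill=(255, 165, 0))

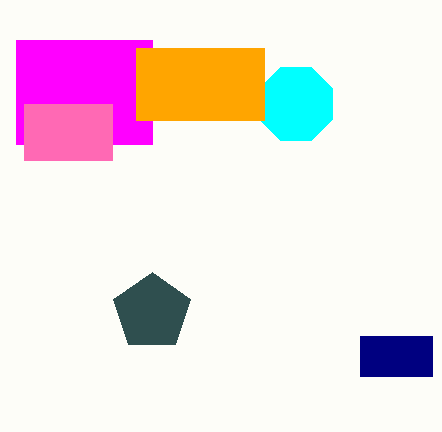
cx_1 = 296, r_1 = 40, x0_2 = 360, y0_2 = 336, x1_2 = 432, y1_2 = 376, x0_3 = 16, y0_3 = 40, x1_3 = 152, y1_3 = 144, cx_4 = 152, cy_4 = 312, r_4 = 40, x0_5 = 24, y0_5 = 104, x1_5 = 112, y1_5 = 160, x0_6 = 136, y0_6 = 48, x1_6 = 264, y1_6 = 120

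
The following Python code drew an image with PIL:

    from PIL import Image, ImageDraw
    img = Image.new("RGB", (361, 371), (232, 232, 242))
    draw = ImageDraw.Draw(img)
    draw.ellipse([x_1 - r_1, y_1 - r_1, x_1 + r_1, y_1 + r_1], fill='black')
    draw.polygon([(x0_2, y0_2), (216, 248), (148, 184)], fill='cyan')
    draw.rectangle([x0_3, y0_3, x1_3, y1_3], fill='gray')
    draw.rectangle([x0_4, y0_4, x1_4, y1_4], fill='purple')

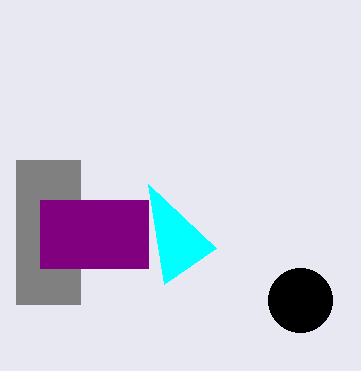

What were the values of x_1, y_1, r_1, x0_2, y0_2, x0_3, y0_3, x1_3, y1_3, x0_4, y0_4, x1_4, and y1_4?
x_1 = 300
y_1 = 300
r_1 = 32
x0_2 = 164
y0_2 = 284
x0_3 = 16
y0_3 = 160
x1_3 = 80
y1_3 = 304
x0_4 = 40
y0_4 = 200
x1_4 = 148
y1_4 = 268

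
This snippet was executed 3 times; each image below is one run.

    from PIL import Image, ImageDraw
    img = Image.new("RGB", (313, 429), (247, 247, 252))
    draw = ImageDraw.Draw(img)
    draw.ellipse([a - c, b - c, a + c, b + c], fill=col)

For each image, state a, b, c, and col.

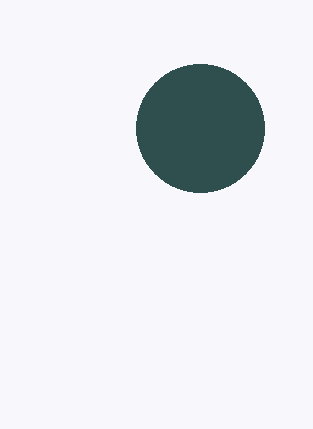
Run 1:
a = 200
b = 128
c = 64
col = 'darkslategray'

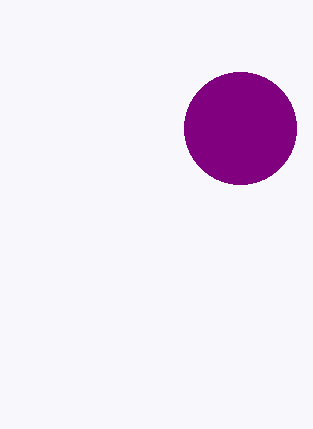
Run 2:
a = 240; b = 128; c = 56; col = 'purple'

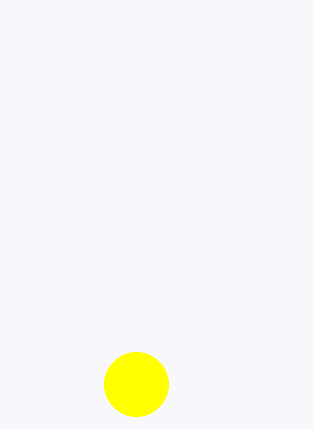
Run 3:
a = 136
b = 384
c = 32
col = 'yellow'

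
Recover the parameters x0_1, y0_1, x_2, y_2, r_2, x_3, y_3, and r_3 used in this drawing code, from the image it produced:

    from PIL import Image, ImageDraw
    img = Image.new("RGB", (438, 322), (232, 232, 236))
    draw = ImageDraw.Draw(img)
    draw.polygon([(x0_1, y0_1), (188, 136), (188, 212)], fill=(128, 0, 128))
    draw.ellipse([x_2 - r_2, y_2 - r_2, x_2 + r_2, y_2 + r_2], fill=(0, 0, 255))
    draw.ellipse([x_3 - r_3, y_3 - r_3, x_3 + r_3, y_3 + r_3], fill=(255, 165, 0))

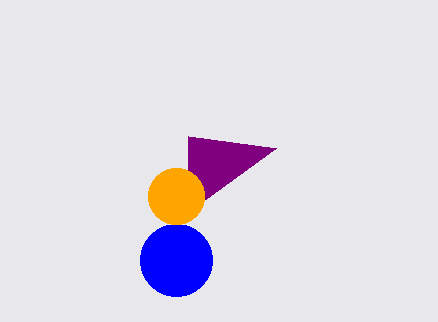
x0_1 = 276; y0_1 = 148; x_2 = 176; y_2 = 260; r_2 = 36; x_3 = 176; y_3 = 196; r_3 = 28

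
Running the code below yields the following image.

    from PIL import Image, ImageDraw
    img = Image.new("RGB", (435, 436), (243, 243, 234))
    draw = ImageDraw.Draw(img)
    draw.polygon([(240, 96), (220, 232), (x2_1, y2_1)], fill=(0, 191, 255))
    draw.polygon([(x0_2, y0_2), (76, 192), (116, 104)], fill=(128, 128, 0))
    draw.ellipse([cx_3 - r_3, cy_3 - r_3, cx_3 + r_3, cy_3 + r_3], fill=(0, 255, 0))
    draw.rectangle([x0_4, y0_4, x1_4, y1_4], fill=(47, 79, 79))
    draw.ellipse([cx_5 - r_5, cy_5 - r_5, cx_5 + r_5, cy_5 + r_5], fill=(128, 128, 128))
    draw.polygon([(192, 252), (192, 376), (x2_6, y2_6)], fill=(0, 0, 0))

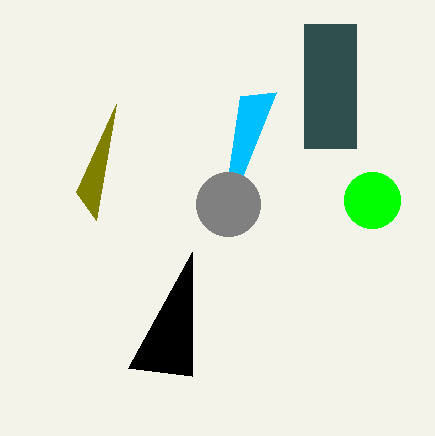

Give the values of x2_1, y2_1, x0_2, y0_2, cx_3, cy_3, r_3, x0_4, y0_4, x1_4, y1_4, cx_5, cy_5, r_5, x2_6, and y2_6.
x2_1 = 276; y2_1 = 92; x0_2 = 96; y0_2 = 220; cx_3 = 372; cy_3 = 200; r_3 = 28; x0_4 = 304; y0_4 = 24; x1_4 = 356; y1_4 = 148; cx_5 = 228; cy_5 = 204; r_5 = 32; x2_6 = 128; y2_6 = 368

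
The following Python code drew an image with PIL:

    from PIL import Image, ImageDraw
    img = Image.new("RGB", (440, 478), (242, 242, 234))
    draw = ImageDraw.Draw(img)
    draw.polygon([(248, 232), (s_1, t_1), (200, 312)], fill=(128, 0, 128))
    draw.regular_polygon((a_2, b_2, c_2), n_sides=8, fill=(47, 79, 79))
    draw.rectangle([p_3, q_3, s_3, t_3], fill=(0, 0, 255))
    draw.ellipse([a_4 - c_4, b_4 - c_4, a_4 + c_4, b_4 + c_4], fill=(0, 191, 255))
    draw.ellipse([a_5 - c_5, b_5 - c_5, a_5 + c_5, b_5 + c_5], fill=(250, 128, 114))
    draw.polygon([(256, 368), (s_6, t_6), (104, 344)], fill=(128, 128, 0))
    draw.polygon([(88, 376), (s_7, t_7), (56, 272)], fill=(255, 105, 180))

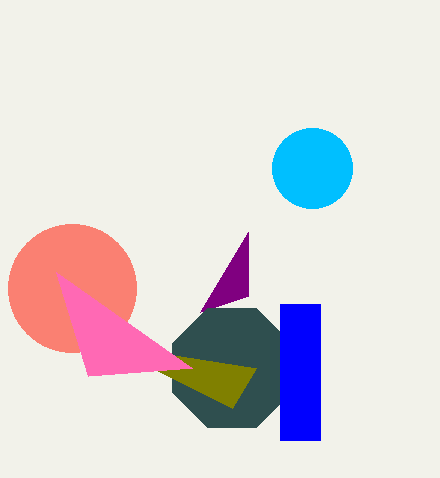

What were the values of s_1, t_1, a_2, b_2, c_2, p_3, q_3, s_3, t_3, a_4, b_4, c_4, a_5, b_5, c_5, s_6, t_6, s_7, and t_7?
s_1 = 248
t_1 = 296
a_2 = 232
b_2 = 368
c_2 = 64
p_3 = 280
q_3 = 304
s_3 = 320
t_3 = 440
a_4 = 312
b_4 = 168
c_4 = 40
a_5 = 72
b_5 = 288
c_5 = 64
s_6 = 232
t_6 = 408
s_7 = 192
t_7 = 368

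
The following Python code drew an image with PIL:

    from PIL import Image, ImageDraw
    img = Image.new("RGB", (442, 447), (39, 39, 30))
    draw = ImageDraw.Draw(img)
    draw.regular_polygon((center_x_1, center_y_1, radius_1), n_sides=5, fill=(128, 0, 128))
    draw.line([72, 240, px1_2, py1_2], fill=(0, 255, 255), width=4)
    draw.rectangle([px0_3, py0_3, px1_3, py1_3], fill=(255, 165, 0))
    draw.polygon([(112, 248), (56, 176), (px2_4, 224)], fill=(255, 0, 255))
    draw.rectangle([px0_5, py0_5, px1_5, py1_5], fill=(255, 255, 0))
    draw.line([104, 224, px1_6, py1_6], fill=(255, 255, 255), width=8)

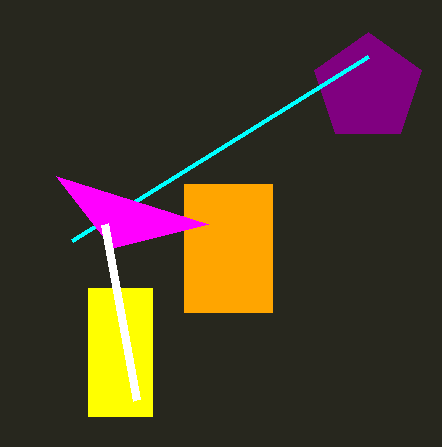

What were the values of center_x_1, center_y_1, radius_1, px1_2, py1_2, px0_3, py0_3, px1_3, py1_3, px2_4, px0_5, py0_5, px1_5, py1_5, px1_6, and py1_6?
center_x_1 = 368; center_y_1 = 88; radius_1 = 56; px1_2 = 368; py1_2 = 56; px0_3 = 184; py0_3 = 184; px1_3 = 272; py1_3 = 312; px2_4 = 208; px0_5 = 88; py0_5 = 288; px1_5 = 152; py1_5 = 416; px1_6 = 136; py1_6 = 400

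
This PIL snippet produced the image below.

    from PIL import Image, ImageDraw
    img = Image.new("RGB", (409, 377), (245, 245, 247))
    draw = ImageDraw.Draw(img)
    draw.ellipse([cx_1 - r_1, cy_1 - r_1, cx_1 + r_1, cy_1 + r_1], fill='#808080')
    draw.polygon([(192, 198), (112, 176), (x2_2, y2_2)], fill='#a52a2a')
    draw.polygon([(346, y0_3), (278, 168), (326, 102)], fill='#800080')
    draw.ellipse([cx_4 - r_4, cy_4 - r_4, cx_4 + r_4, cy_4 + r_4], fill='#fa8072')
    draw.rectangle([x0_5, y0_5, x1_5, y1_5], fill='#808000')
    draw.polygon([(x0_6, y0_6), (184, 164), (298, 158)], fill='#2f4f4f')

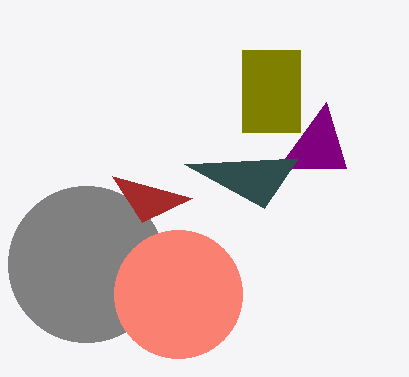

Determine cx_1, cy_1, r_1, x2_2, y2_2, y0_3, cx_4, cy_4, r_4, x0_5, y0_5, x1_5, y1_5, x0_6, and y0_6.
cx_1 = 86
cy_1 = 264
r_1 = 78
x2_2 = 142
y2_2 = 222
y0_3 = 168
cx_4 = 178
cy_4 = 294
r_4 = 64
x0_5 = 242
y0_5 = 50
x1_5 = 300
y1_5 = 132
x0_6 = 264
y0_6 = 208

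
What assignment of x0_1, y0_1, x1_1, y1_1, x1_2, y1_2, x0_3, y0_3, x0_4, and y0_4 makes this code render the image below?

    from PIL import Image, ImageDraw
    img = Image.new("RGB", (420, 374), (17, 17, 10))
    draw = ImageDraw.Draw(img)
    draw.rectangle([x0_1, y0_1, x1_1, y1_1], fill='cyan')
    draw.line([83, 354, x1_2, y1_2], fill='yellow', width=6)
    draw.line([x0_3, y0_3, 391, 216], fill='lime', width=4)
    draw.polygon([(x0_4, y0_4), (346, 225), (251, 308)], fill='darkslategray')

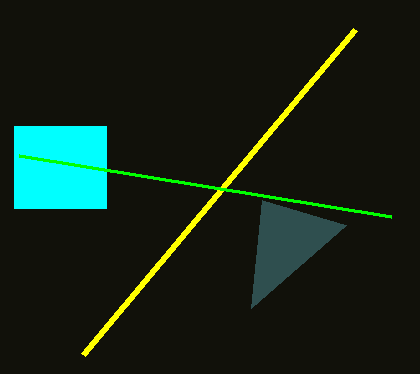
x0_1 = 14; y0_1 = 126; x1_1 = 106; y1_1 = 208; x1_2 = 355; y1_2 = 29; x0_3 = 19; y0_3 = 155; x0_4 = 262; y0_4 = 200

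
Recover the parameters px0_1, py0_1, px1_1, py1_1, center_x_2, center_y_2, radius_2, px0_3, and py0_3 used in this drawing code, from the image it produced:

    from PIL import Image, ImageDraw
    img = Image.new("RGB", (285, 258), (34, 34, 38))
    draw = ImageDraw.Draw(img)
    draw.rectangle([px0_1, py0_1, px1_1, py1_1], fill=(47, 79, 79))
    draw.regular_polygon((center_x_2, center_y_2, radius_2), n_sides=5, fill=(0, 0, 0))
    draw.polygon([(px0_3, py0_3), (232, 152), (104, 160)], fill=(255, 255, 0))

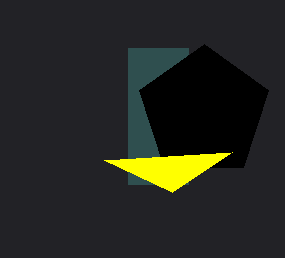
px0_1 = 128
py0_1 = 48
px1_1 = 188
py1_1 = 184
center_x_2 = 204
center_y_2 = 112
radius_2 = 68
px0_3 = 172
py0_3 = 192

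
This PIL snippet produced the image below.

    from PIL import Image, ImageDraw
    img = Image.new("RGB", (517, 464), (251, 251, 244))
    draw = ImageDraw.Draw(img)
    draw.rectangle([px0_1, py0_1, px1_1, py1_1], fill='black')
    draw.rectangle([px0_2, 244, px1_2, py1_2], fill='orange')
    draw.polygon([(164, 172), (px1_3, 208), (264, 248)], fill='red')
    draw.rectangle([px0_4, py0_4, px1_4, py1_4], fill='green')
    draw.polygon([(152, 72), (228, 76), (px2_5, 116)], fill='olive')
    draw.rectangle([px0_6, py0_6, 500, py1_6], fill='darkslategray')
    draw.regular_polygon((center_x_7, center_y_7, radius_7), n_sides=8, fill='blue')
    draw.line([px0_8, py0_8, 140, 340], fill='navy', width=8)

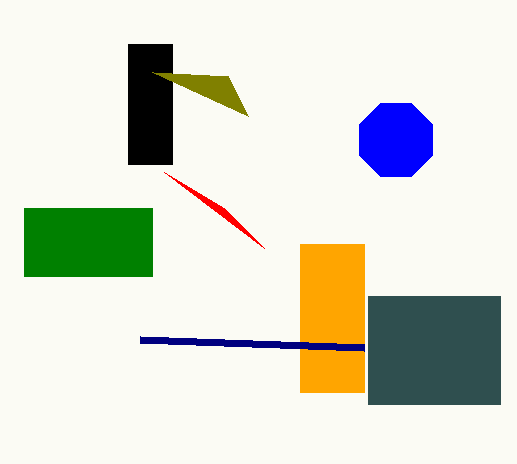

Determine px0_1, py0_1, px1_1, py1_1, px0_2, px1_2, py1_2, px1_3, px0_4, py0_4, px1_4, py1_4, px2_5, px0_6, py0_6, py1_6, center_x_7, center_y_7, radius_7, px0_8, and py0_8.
px0_1 = 128, py0_1 = 44, px1_1 = 172, py1_1 = 164, px0_2 = 300, px1_2 = 364, py1_2 = 392, px1_3 = 224, px0_4 = 24, py0_4 = 208, px1_4 = 152, py1_4 = 276, px2_5 = 248, px0_6 = 368, py0_6 = 296, py1_6 = 404, center_x_7 = 396, center_y_7 = 140, radius_7 = 40, px0_8 = 364, py0_8 = 348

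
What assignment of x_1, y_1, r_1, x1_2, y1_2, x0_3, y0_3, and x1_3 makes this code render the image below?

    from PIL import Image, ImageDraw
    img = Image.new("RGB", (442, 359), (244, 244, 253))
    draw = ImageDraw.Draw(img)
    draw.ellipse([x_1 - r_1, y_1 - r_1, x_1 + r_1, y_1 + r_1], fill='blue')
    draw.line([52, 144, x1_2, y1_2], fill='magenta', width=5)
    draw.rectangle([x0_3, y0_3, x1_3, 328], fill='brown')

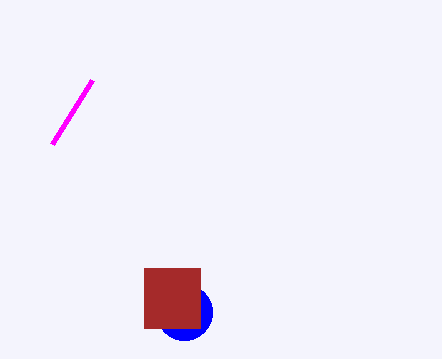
x_1 = 184; y_1 = 312; r_1 = 28; x1_2 = 92; y1_2 = 80; x0_3 = 144; y0_3 = 268; x1_3 = 200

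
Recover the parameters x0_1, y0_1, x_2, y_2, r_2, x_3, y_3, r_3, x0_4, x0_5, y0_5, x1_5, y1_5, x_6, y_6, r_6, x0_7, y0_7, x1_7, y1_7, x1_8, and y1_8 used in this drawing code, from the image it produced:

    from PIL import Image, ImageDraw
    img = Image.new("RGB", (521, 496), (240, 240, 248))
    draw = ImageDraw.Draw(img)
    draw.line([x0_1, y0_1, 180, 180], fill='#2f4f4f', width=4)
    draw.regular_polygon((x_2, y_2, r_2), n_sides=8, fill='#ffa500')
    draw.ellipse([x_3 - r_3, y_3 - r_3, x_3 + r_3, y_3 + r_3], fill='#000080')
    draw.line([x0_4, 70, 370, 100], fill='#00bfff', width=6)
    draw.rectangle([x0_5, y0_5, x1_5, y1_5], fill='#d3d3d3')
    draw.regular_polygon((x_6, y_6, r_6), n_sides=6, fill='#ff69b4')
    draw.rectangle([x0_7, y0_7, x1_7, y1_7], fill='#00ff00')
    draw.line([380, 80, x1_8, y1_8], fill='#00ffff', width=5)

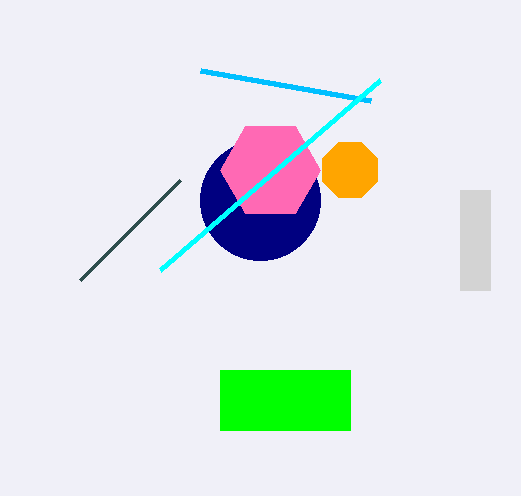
x0_1 = 80
y0_1 = 280
x_2 = 350
y_2 = 170
r_2 = 30
x_3 = 260
y_3 = 200
r_3 = 60
x0_4 = 200
x0_5 = 460
y0_5 = 190
x1_5 = 490
y1_5 = 290
x_6 = 270
y_6 = 170
r_6 = 50
x0_7 = 220
y0_7 = 370
x1_7 = 350
y1_7 = 430
x1_8 = 160
y1_8 = 270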